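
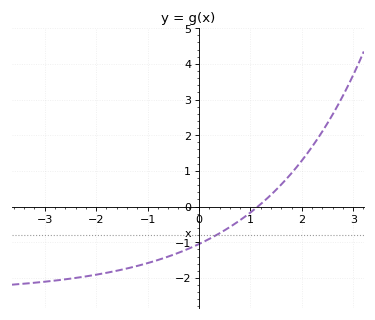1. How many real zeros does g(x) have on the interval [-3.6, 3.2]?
1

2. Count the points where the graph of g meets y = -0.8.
1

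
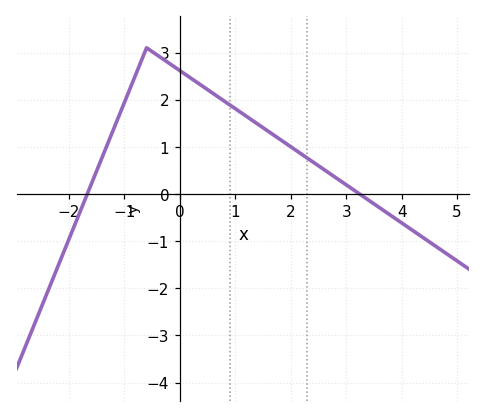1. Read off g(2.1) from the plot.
0.9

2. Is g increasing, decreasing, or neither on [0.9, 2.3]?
decreasing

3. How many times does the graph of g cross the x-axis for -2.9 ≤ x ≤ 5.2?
2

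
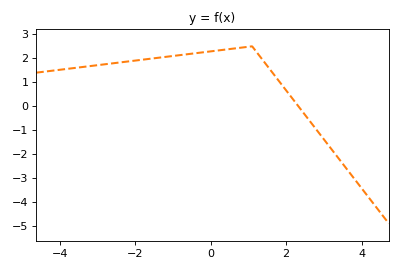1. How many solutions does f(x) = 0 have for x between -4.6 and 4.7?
1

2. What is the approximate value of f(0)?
2.3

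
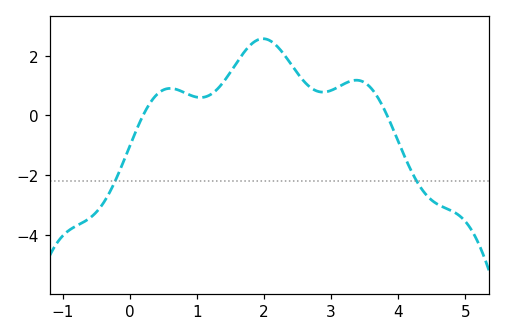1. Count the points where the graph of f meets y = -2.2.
2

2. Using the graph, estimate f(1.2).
0.6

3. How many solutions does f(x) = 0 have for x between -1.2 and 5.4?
2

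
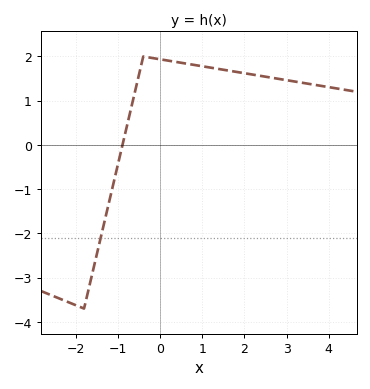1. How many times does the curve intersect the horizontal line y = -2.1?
1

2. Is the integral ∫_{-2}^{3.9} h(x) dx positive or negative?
positive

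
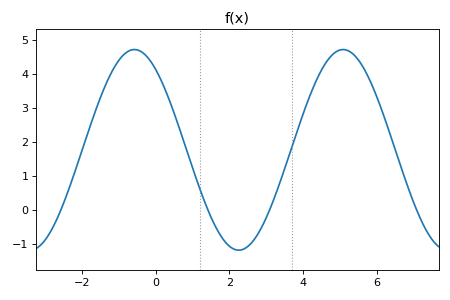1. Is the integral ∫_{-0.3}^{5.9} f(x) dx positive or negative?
positive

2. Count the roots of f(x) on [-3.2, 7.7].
4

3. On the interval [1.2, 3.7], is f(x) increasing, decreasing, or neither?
neither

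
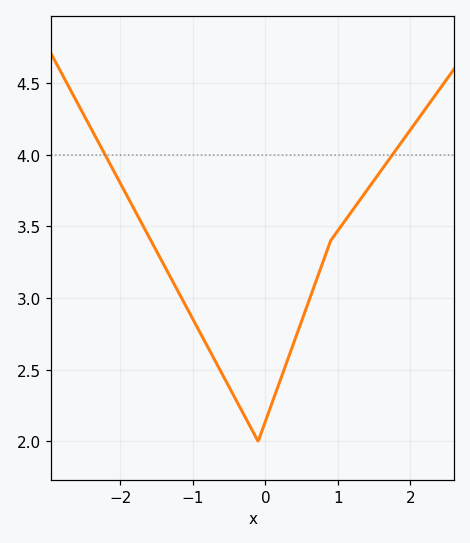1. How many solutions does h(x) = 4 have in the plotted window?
2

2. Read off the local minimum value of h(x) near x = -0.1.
2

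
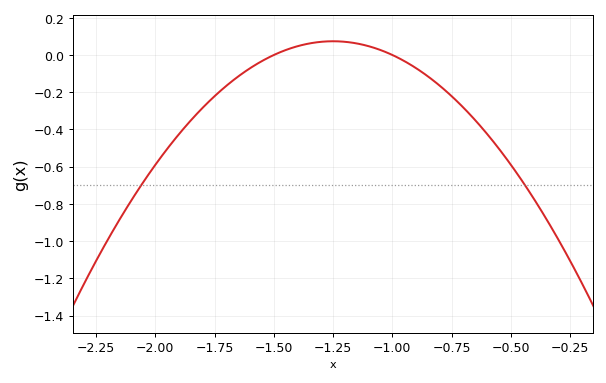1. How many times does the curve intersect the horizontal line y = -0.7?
2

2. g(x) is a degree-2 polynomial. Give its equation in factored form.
y = -1.18(x + 1.5)(x + 1)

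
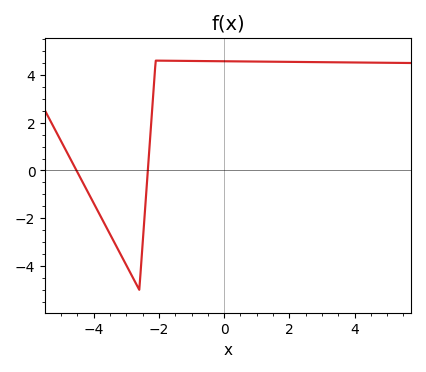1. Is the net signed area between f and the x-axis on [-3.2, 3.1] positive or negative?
positive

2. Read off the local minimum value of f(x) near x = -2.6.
-5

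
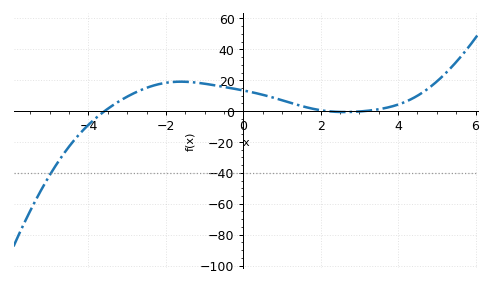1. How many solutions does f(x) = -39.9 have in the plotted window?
1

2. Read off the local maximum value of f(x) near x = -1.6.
19.1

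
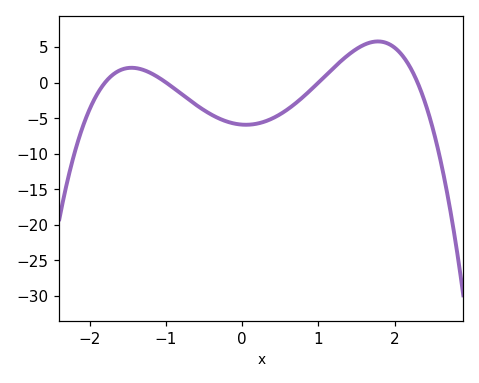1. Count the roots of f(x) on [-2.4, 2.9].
4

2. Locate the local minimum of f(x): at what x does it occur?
0.049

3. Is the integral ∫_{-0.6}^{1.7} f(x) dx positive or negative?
negative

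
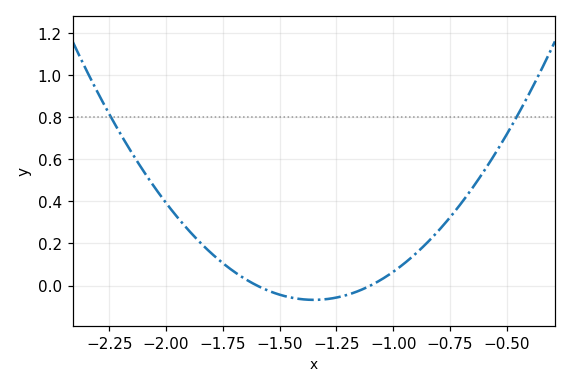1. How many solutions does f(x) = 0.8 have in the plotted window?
2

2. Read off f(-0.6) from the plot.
0.545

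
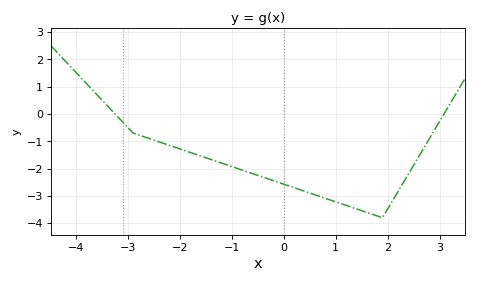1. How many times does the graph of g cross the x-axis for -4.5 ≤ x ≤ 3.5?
2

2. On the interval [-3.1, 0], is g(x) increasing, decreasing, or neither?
decreasing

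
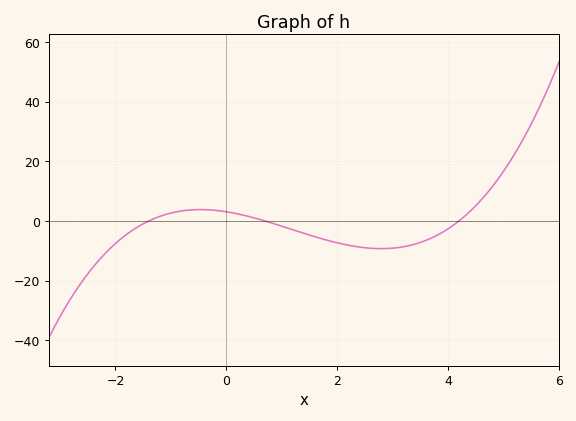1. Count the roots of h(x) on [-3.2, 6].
3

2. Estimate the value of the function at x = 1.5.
-4.7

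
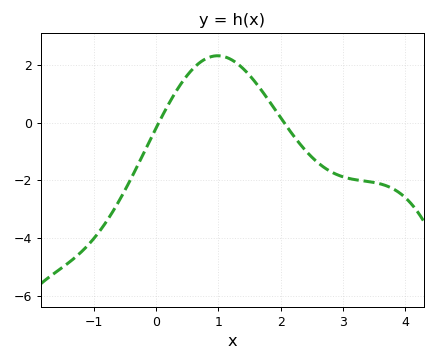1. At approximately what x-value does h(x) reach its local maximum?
0.987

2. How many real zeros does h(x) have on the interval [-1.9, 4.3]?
2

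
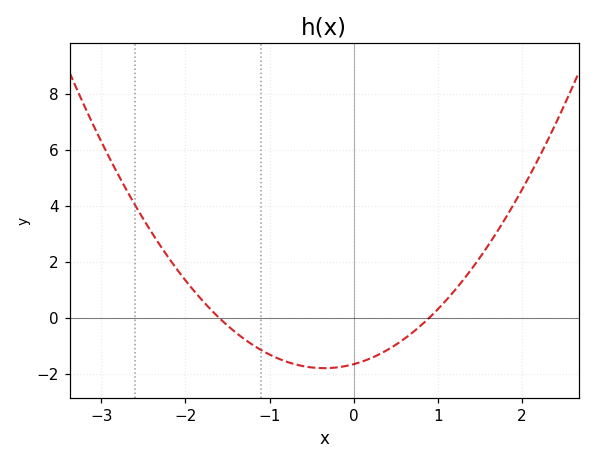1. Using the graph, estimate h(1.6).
2.58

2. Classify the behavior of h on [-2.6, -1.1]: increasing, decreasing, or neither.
decreasing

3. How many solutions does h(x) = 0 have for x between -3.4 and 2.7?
2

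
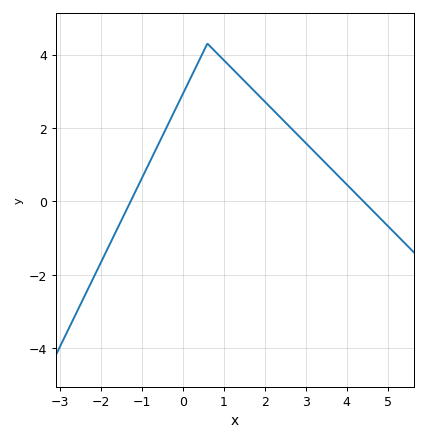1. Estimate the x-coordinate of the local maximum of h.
0.6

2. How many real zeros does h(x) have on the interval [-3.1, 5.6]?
2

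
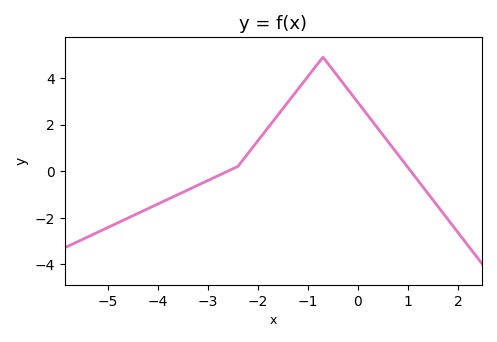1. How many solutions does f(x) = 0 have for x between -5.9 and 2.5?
2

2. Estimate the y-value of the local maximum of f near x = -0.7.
4.8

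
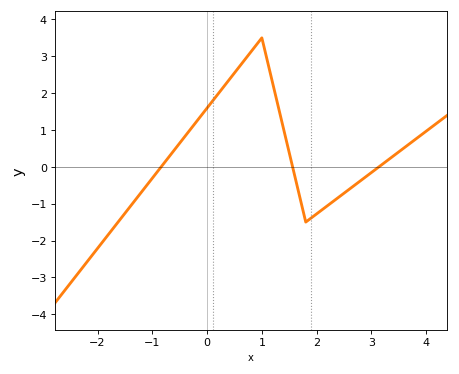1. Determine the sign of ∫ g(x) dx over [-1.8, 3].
positive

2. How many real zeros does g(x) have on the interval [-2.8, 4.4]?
3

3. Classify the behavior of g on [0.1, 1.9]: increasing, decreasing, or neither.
neither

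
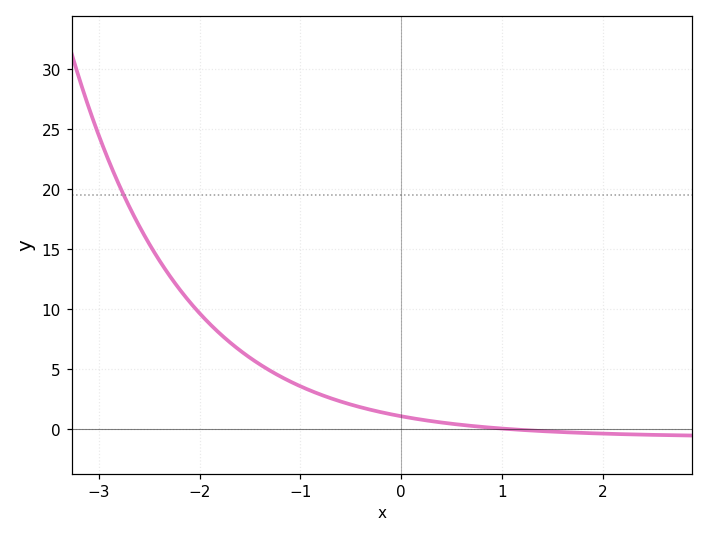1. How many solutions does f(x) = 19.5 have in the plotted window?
1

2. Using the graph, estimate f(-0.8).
2.9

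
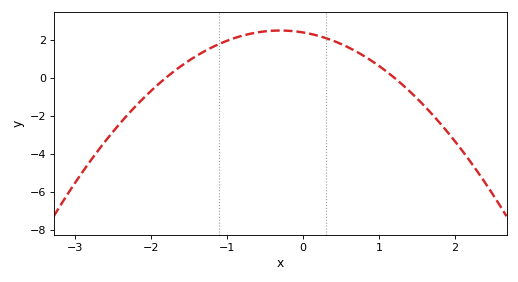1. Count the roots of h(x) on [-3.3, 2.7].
2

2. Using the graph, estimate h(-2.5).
-2.85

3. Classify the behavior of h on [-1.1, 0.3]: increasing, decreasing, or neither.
neither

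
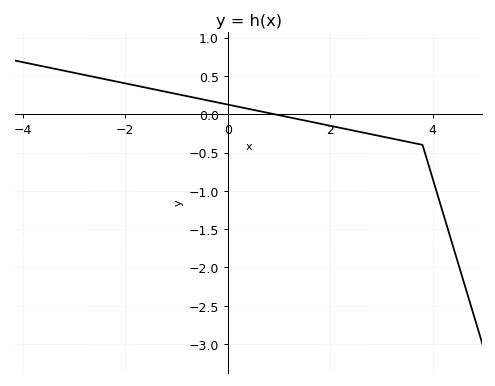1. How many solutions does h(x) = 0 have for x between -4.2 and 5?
1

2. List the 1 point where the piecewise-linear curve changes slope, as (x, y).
(3.8, -0.4)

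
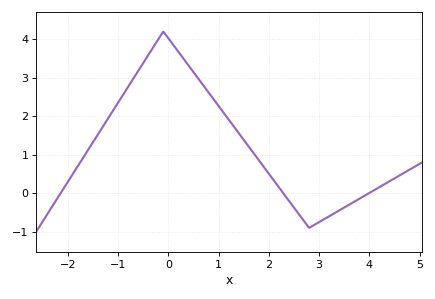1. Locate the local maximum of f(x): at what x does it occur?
0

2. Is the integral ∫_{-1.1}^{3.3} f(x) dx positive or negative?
positive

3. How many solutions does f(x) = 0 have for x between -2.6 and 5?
3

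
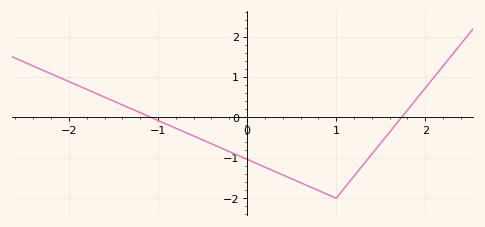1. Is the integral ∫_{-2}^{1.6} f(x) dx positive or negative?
negative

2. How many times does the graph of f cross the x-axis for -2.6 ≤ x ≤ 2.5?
2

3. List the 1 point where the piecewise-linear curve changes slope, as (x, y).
(1, -2)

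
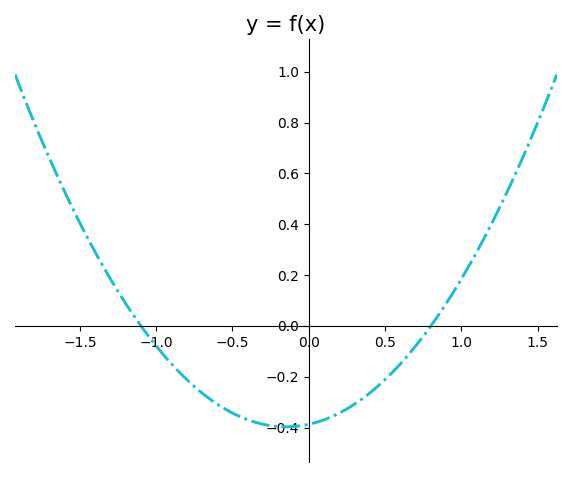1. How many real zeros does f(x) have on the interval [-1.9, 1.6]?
2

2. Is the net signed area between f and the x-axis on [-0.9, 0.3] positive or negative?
negative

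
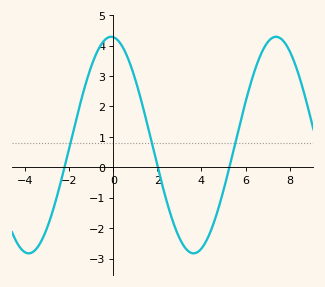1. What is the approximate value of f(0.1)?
4.2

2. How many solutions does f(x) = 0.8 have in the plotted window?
3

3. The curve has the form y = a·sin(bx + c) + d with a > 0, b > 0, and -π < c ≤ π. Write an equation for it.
y = 3.56sin(0.84x + 1.7) + 0.73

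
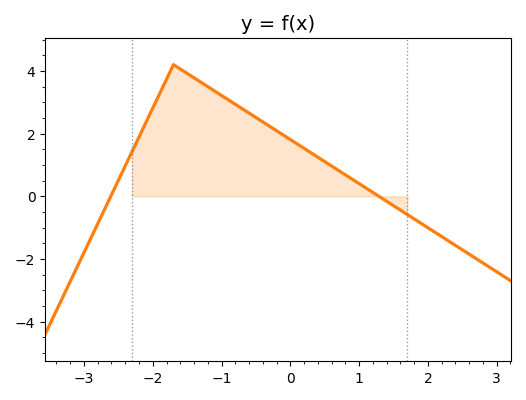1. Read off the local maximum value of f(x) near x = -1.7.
4.2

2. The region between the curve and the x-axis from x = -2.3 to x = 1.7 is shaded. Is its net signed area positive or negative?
positive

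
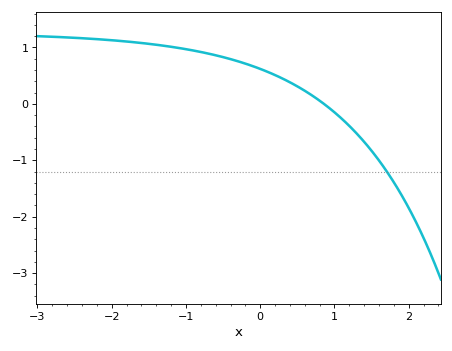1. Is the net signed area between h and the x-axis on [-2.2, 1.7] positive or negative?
positive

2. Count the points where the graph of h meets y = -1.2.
1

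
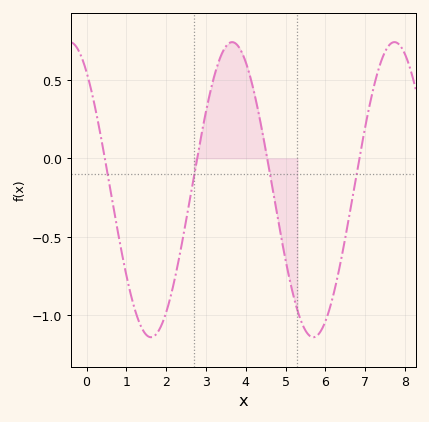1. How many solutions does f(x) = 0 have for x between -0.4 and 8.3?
4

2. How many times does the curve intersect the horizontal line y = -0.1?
4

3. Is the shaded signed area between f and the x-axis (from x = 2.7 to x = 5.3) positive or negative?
positive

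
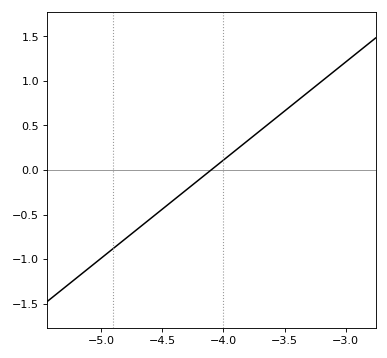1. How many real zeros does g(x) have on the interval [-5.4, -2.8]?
1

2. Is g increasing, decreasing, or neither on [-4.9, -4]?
increasing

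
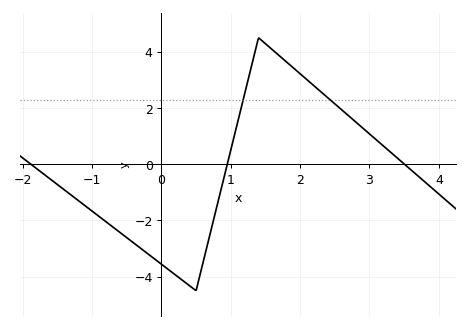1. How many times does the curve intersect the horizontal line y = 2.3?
2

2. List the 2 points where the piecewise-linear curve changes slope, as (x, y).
(0.5, -4.5); (1.4, 4.5)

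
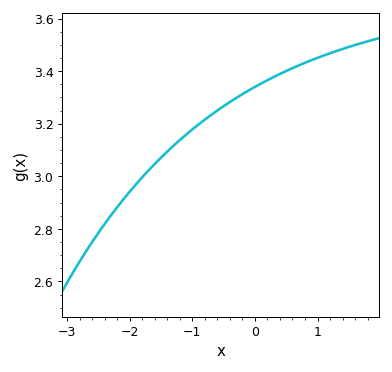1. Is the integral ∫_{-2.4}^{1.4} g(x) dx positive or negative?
positive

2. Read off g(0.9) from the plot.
3.44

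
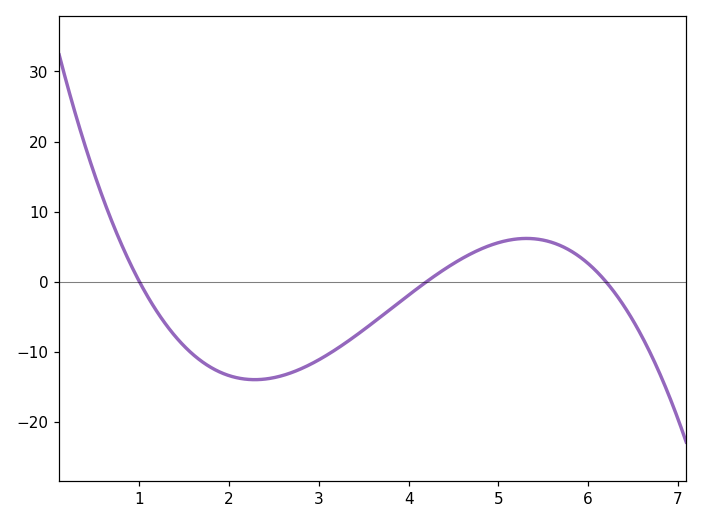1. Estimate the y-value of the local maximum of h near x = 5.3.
6.17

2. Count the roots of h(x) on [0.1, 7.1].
3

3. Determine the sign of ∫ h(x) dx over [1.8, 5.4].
negative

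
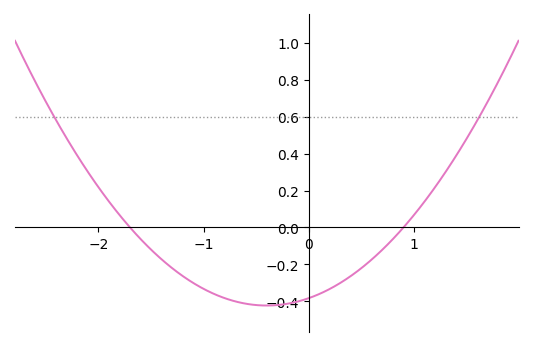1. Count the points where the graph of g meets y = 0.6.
2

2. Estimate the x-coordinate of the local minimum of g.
-0.4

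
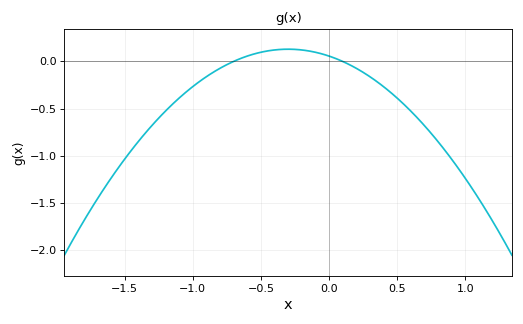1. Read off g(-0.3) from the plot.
0.15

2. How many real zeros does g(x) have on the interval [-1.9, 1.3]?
2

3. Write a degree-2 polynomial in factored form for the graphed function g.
y = -0.81(x + 0.7)(x - 0.1)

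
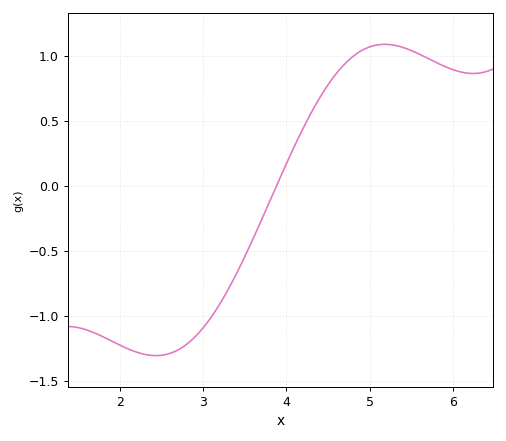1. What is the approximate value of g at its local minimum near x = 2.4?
-1.3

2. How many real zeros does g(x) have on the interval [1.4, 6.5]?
1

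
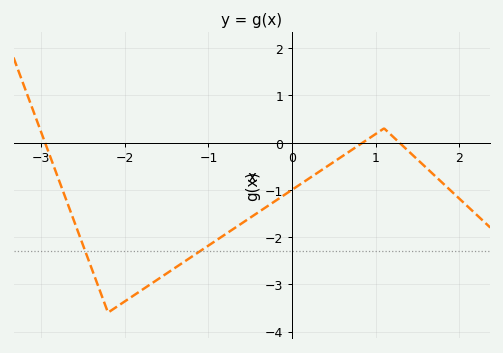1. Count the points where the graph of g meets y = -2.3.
2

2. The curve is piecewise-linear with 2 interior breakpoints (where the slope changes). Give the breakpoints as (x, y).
(-2.2, -3.6); (1.1, 0.3)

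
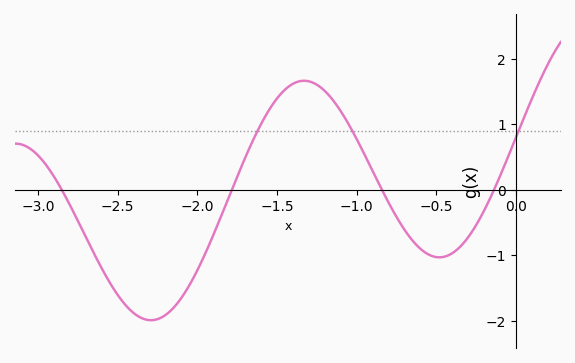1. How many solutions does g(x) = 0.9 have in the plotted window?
3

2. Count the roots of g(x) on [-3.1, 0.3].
4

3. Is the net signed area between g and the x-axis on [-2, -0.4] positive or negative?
positive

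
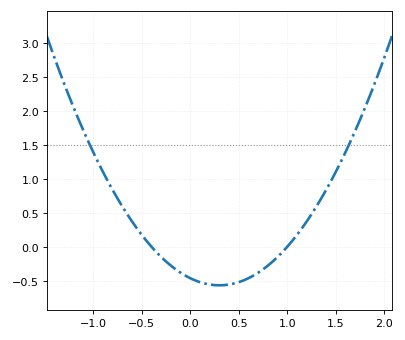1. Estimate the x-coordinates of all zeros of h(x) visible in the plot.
-0.4, 1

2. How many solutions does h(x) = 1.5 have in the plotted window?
2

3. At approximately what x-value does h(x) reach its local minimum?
0.3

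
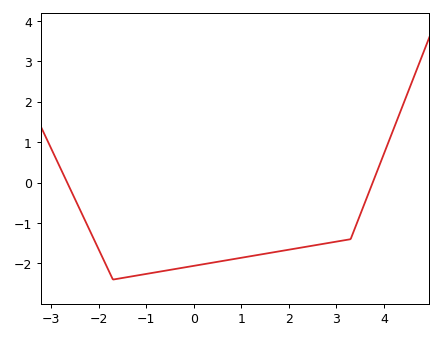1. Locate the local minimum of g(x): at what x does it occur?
-1.6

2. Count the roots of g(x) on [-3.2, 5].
2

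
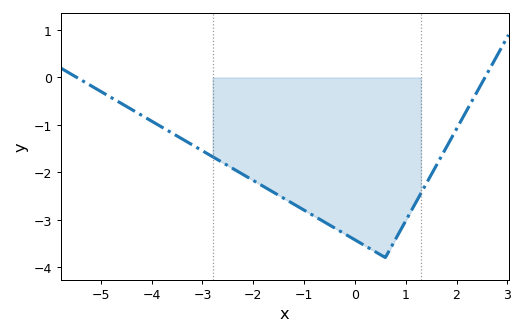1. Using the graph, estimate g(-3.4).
-1.3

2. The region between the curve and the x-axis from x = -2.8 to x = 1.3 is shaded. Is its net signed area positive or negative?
negative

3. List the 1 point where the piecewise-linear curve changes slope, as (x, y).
(0.6, -3.8)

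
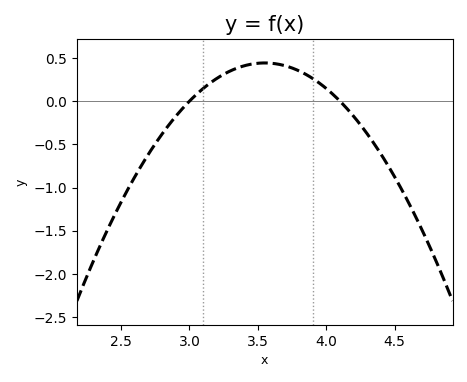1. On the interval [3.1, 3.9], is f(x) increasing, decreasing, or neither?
neither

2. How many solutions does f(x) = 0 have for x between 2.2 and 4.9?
2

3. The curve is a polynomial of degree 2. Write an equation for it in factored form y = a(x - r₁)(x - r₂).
y = -1.46(x - 3)(x - 4.1)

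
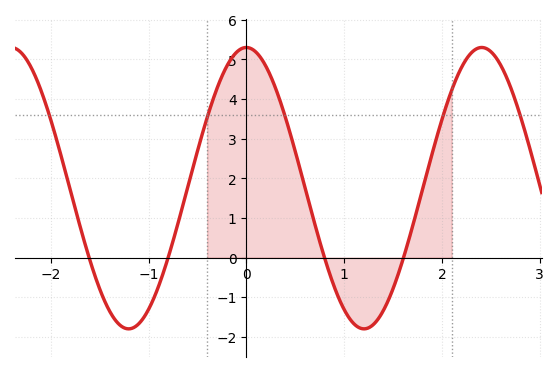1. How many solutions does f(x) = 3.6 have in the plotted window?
5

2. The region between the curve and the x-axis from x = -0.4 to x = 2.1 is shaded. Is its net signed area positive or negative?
positive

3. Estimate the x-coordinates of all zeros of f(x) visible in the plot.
-1.6, -0.8, 0.8, 1.6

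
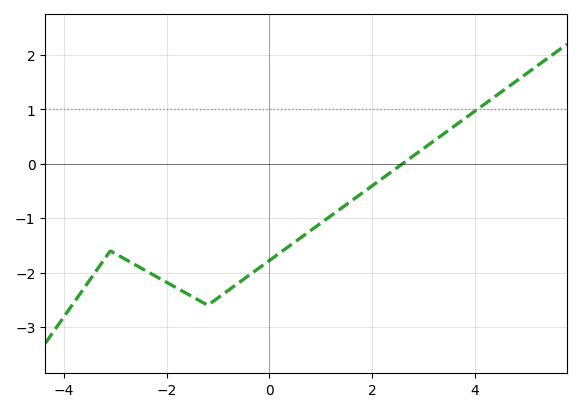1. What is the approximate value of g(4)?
1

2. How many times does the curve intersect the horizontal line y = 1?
1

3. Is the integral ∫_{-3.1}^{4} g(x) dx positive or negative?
negative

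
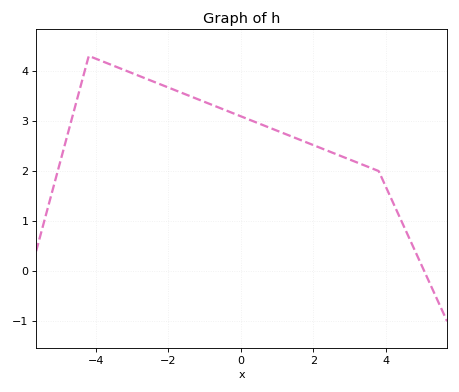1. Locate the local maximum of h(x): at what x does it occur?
-4.2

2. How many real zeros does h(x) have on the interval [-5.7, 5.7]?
1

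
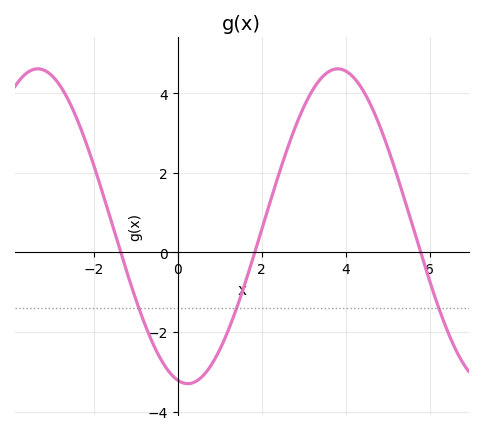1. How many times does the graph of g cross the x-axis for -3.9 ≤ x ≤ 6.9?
3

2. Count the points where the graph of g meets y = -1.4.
3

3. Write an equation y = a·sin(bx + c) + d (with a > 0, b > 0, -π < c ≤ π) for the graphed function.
y = 3.96sin(0.88x - 1.78) + 0.66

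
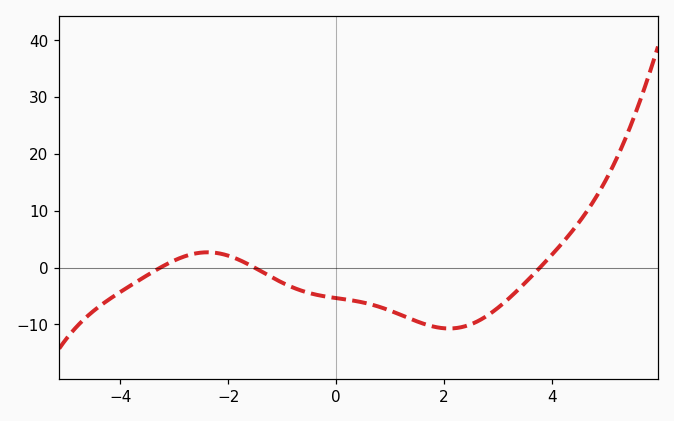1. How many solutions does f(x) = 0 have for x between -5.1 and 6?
3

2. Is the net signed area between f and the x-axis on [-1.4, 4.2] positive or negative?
negative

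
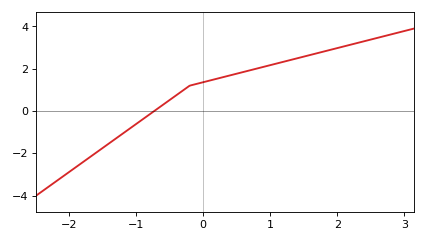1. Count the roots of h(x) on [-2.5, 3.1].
1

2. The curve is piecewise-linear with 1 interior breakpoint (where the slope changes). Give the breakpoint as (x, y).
(-0.2, 1.2)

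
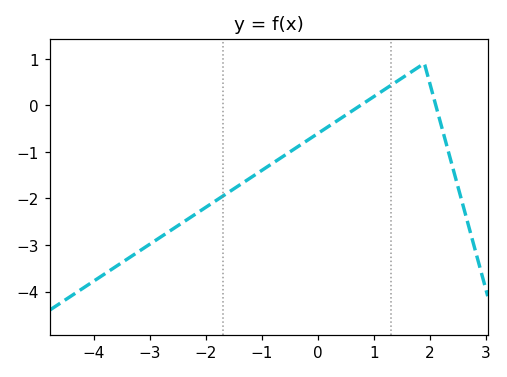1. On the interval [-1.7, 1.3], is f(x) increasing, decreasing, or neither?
increasing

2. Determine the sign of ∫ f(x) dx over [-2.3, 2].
negative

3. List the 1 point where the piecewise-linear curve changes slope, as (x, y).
(1.9, 0.9)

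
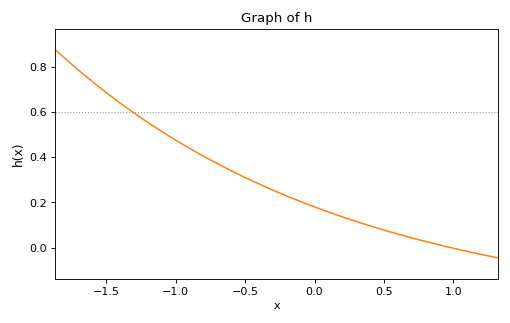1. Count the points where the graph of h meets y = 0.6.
1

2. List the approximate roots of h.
0.979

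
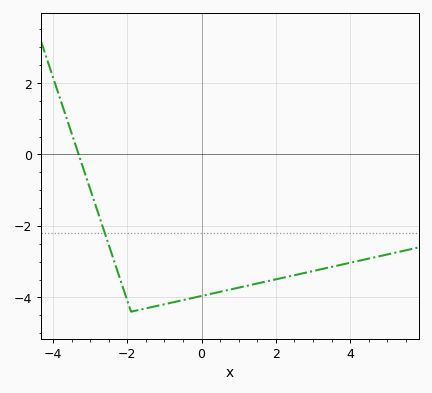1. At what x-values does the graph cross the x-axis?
-3.31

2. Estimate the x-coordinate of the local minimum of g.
-1.9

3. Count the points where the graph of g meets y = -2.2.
1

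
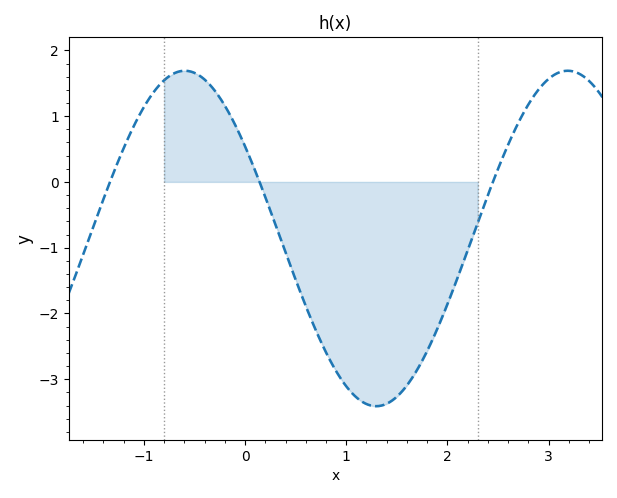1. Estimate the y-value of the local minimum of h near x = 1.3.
-3.41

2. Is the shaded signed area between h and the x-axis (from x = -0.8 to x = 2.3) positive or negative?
negative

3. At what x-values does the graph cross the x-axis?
-1.33, 0.143, 2.45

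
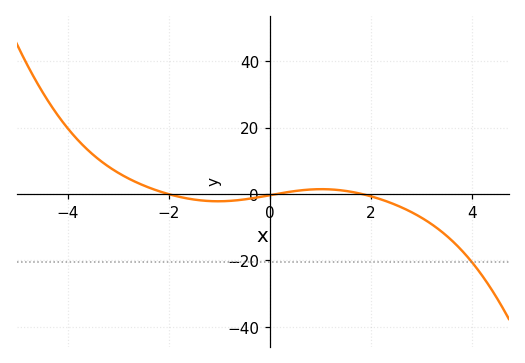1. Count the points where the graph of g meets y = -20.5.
1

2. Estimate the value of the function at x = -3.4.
10.6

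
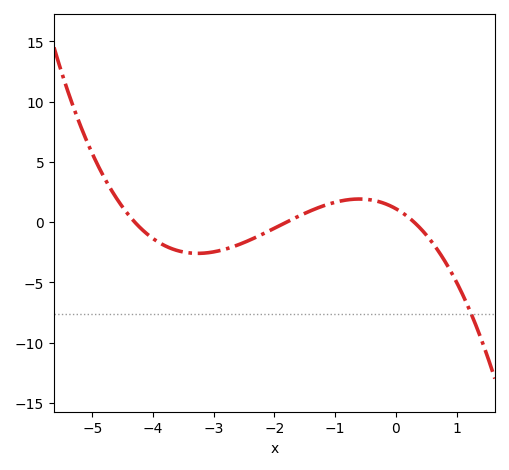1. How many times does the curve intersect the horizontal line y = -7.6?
1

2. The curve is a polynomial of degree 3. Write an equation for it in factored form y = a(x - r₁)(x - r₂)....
y = -0.48(x + 4.3)(x + 1.8)(x - 0.3)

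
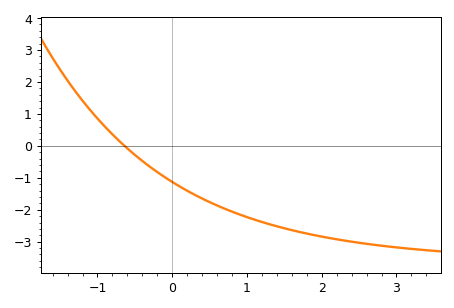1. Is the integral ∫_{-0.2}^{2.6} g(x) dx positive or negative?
negative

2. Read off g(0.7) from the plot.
-2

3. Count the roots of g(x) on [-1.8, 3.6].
1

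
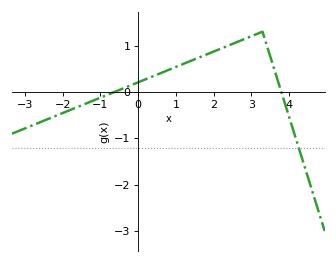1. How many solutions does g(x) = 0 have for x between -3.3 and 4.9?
2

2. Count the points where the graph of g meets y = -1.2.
1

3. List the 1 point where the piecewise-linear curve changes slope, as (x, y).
(3.3, 1.3)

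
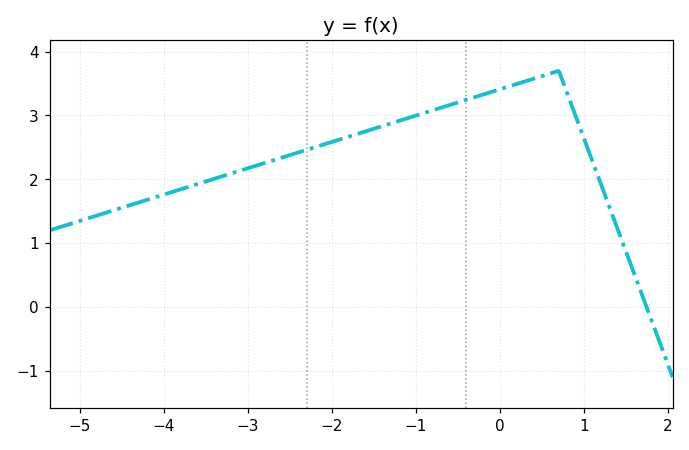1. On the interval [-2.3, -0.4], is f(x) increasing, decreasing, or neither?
increasing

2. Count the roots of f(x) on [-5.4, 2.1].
1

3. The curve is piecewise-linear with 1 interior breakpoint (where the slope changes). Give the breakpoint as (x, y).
(0.7, 3.7)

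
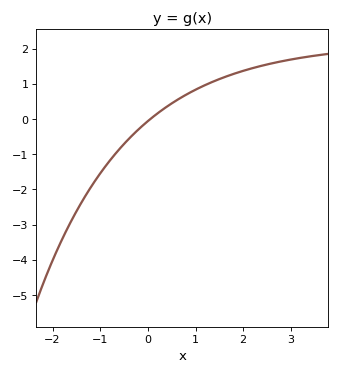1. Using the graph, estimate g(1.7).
1.23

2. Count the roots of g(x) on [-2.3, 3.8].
1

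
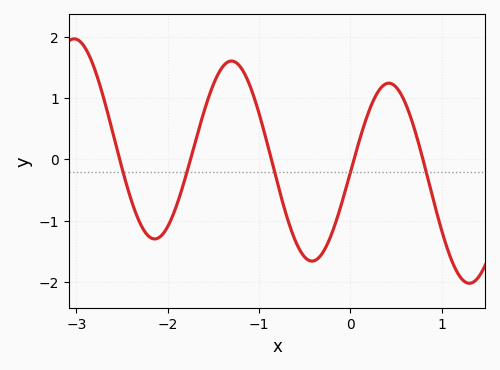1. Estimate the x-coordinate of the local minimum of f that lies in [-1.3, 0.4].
-0.419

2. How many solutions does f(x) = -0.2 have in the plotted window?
5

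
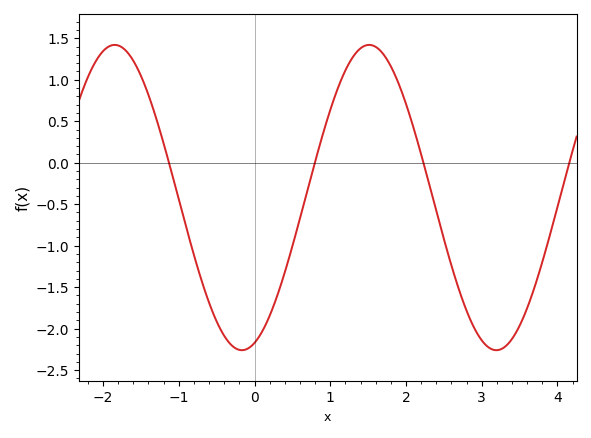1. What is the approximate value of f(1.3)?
1.27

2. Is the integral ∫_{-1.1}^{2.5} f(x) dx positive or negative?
negative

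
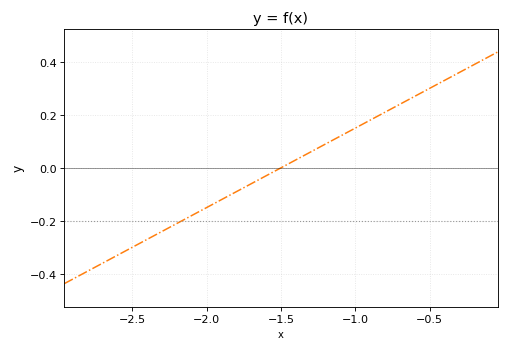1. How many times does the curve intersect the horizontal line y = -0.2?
1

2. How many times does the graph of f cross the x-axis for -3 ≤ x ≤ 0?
1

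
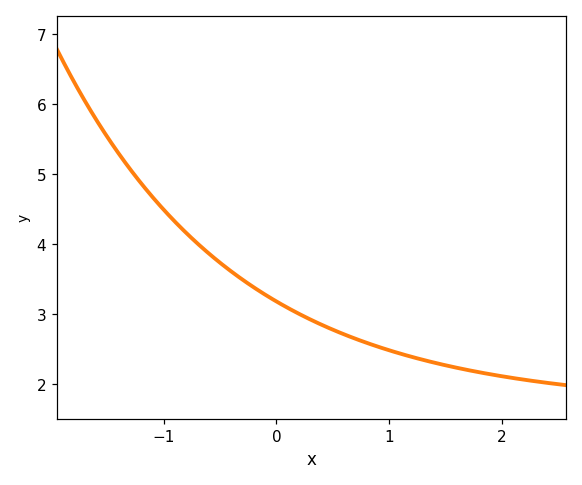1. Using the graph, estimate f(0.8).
2.59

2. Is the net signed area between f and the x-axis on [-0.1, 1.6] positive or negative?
positive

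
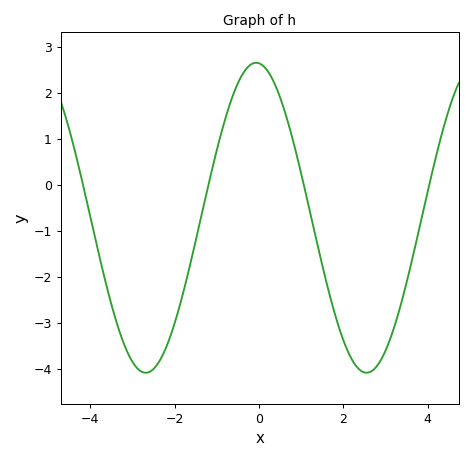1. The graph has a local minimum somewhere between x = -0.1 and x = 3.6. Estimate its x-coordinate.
2.55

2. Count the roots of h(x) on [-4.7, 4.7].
4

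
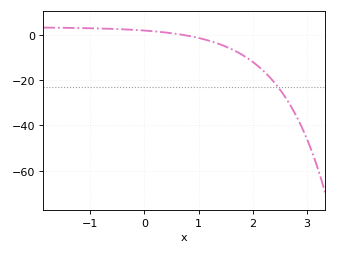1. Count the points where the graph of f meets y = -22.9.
1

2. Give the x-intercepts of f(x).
0.701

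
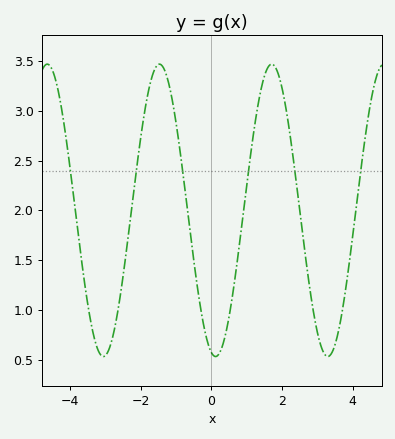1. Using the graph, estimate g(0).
0.572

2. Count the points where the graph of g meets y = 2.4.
6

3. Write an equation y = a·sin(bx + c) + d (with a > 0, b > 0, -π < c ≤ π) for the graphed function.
y = 1.47sin(1.98x - 1.81) + 2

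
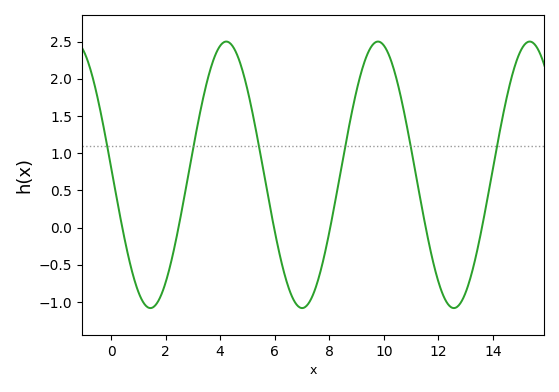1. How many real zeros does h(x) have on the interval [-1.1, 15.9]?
6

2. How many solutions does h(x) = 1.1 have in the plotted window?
6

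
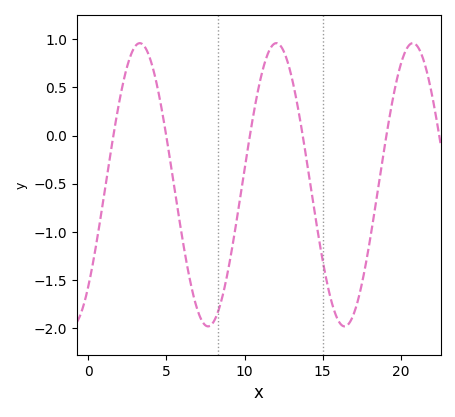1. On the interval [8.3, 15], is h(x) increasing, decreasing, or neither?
neither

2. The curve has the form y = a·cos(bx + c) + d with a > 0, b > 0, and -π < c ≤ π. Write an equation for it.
y = 1.47cos(0.72x - 2.4) - 0.51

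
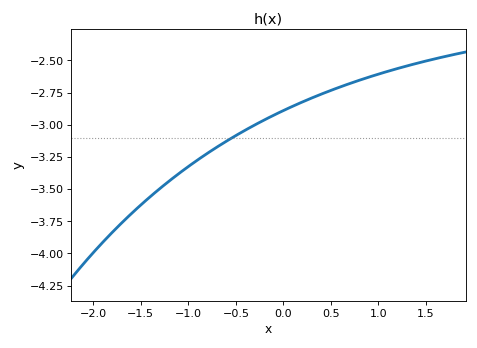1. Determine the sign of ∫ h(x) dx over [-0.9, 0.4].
negative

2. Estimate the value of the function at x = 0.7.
-2.7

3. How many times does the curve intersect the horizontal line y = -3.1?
1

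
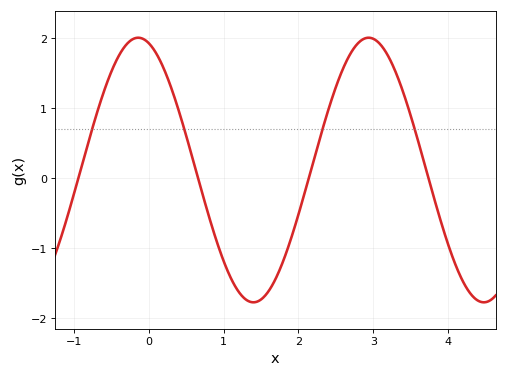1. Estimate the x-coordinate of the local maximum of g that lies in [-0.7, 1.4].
-0.141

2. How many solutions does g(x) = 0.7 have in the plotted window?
4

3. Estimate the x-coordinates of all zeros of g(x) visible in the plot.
-0.943, 0.659, 2.14, 3.74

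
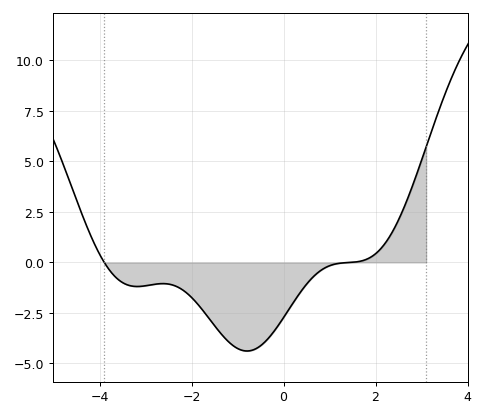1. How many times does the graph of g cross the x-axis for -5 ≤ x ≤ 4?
2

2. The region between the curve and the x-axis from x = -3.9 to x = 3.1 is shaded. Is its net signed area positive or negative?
negative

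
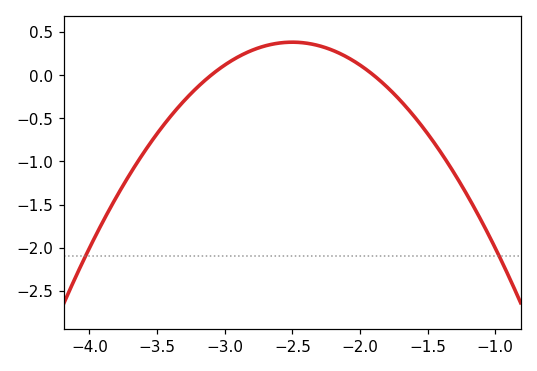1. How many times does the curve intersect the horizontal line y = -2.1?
2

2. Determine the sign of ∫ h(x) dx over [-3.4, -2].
positive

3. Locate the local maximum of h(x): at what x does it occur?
-2.5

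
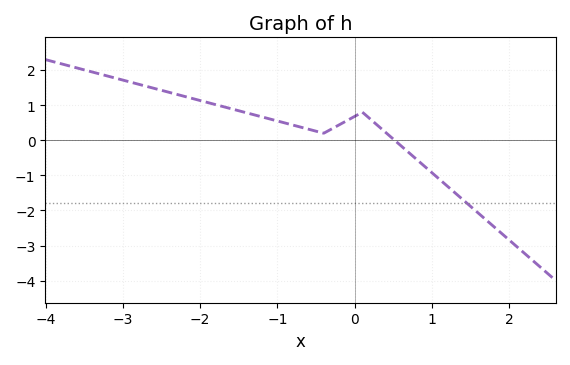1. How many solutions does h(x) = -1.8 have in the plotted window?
1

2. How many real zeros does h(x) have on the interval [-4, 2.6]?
1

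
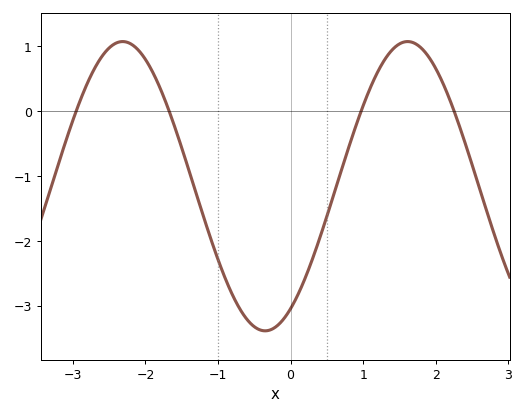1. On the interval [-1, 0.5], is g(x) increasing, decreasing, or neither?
neither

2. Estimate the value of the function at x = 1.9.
0.839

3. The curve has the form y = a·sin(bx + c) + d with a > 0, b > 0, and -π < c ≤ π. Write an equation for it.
y = 2.23sin(1.6x - 1.01) - 1.16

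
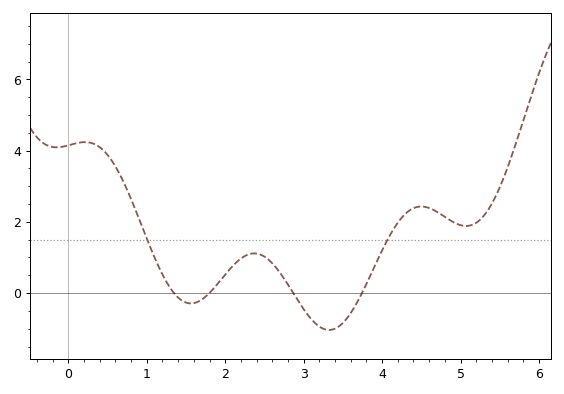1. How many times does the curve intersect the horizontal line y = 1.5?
2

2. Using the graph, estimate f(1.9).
0.252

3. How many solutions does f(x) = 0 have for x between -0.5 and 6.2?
4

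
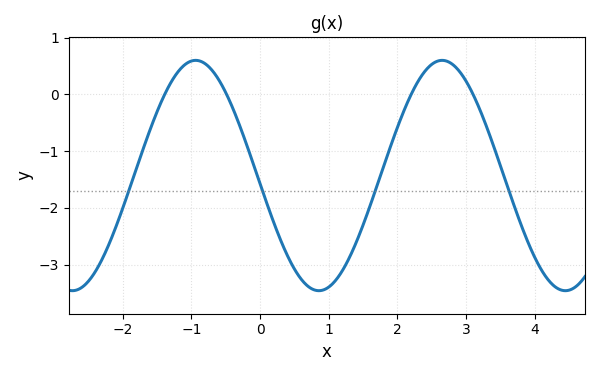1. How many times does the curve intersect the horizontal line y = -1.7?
4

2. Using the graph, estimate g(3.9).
-2.6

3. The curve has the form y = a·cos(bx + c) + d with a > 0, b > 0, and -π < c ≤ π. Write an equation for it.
y = 2.03cos(1.8x + 1.6) - 1.43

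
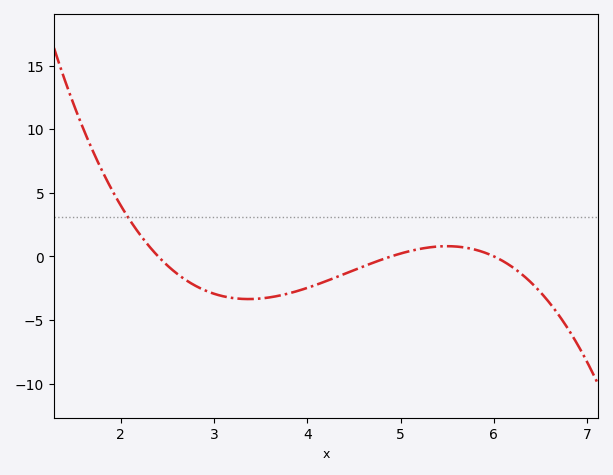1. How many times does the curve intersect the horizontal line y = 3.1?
1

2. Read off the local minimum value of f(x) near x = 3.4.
-3.36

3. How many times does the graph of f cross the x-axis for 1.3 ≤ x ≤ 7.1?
3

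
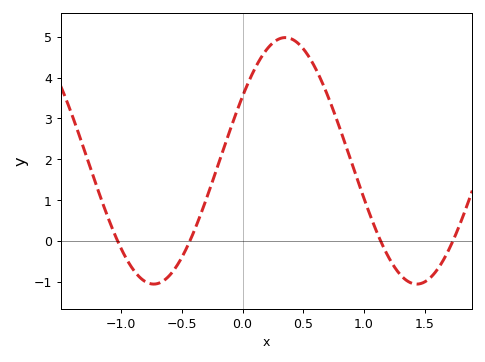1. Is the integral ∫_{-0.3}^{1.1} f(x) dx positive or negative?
positive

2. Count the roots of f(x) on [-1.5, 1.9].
4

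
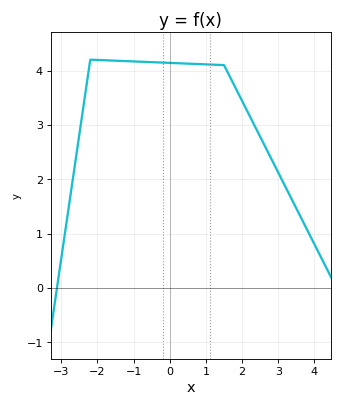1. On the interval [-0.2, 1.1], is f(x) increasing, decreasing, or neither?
decreasing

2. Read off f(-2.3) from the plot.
3.74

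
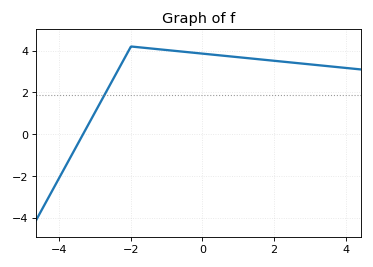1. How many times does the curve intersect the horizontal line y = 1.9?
1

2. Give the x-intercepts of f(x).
-3.4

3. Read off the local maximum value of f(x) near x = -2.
4.2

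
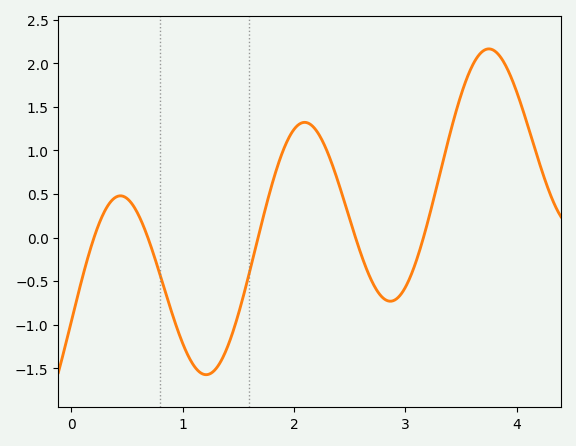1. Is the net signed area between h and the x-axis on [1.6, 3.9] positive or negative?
positive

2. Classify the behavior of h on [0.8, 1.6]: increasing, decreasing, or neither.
neither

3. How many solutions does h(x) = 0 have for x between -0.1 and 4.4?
5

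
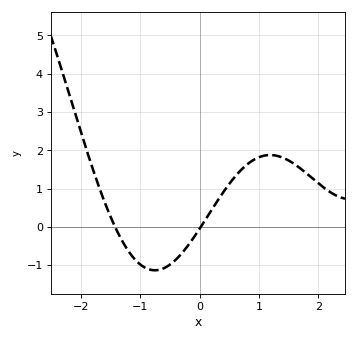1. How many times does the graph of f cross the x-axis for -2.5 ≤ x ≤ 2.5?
2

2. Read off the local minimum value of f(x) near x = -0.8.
-1.1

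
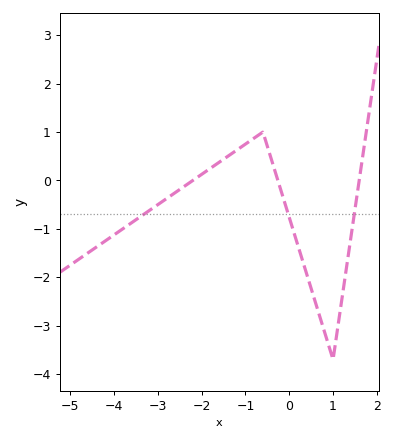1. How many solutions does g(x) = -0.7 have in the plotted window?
3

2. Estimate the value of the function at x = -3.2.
-0.6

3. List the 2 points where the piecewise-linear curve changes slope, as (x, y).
(-0.6, 1); (1, -3.7)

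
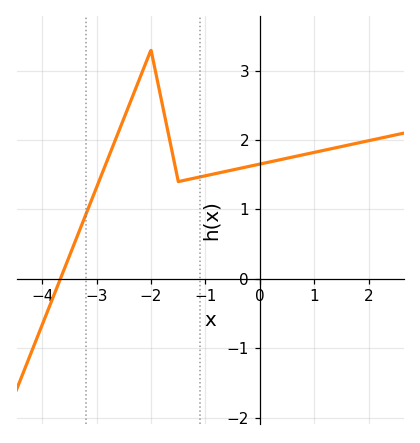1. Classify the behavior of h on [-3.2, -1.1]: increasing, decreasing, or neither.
neither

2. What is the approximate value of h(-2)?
3.3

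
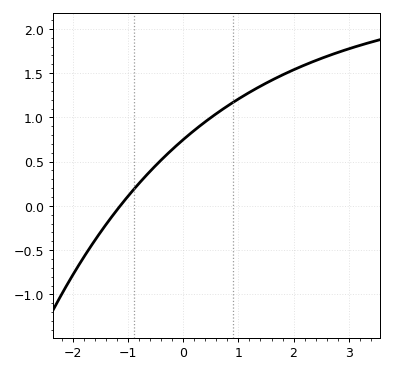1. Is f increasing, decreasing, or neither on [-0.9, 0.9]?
increasing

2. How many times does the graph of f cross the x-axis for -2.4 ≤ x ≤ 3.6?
1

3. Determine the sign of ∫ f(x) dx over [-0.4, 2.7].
positive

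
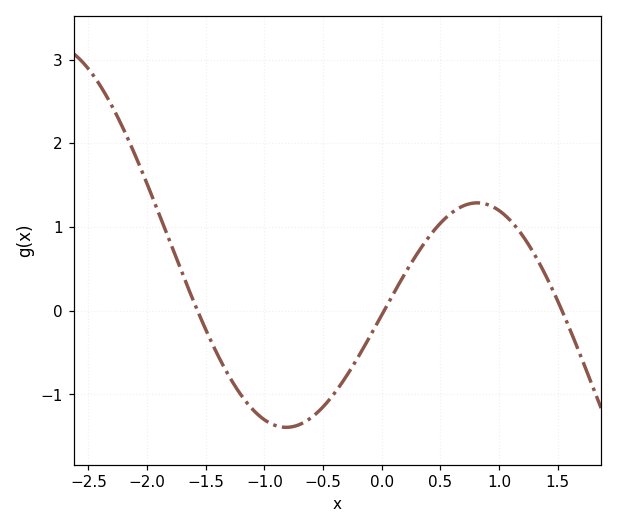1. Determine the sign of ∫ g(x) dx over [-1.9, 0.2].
negative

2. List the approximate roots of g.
-1.6, 0, 1.5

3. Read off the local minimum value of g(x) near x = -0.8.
-1.4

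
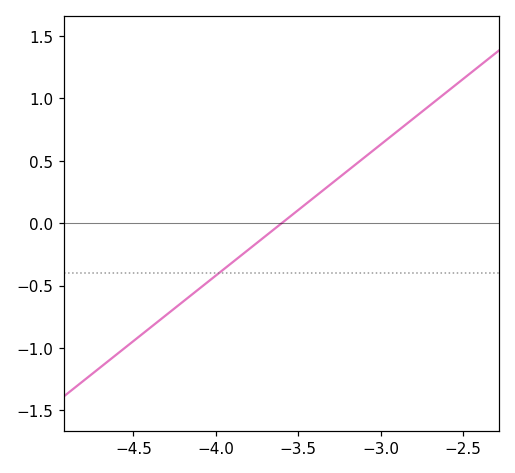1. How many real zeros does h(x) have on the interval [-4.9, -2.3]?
1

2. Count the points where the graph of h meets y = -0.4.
1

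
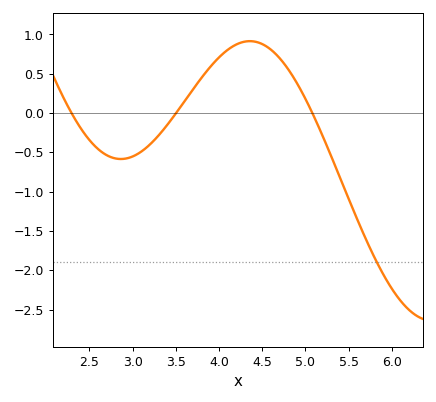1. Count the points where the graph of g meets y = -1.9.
1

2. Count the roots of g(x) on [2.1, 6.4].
3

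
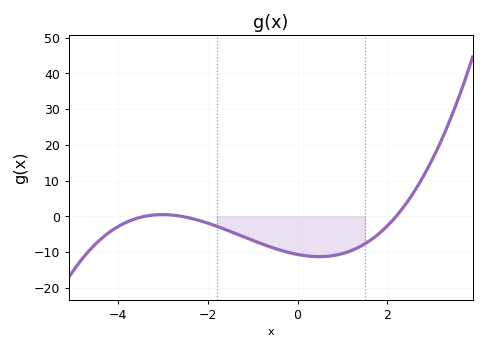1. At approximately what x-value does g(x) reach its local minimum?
0.4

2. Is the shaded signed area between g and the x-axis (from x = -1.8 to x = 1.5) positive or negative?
negative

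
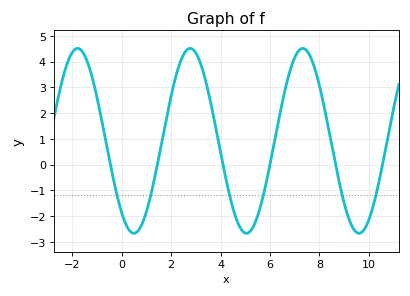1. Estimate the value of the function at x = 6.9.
3.9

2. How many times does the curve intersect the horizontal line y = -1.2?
6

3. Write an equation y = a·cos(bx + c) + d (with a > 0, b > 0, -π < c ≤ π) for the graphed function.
y = 3.59cos(1.4x + 2.5) + 0.92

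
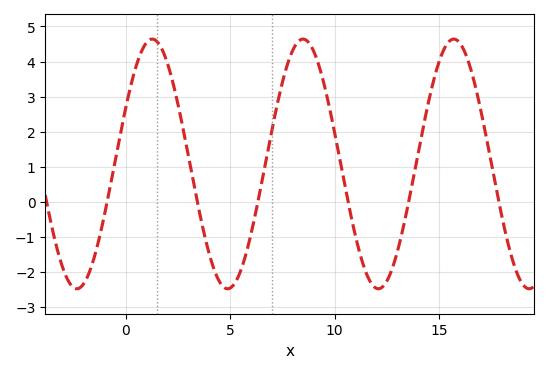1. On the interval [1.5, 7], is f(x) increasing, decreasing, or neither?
neither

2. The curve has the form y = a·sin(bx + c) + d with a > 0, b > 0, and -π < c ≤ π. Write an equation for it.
y = 3.56sin(0.87x + 0.47) + 1.08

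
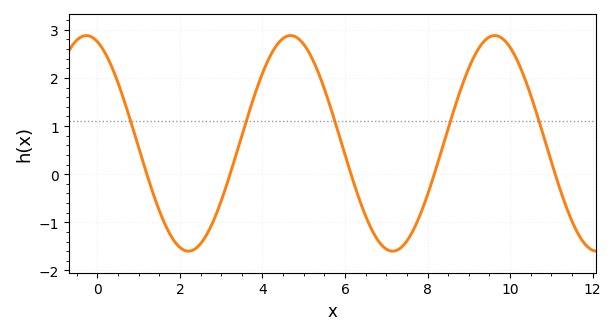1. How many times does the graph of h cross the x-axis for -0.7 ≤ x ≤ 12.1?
5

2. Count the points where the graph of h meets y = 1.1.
5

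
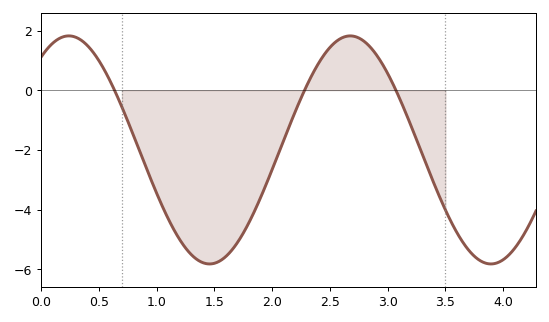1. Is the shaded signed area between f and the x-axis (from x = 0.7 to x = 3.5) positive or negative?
negative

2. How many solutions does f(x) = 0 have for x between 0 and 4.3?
3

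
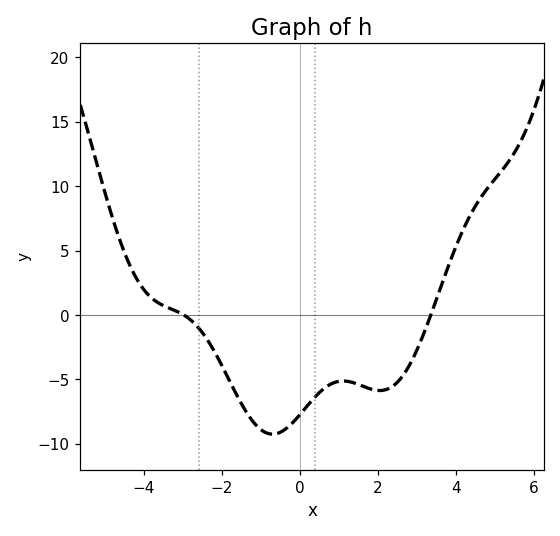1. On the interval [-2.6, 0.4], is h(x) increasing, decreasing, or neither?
neither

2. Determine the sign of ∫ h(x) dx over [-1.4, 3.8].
negative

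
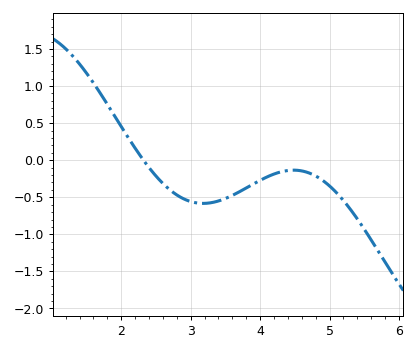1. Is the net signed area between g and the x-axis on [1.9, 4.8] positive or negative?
negative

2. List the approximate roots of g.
2.3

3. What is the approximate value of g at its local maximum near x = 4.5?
-0.15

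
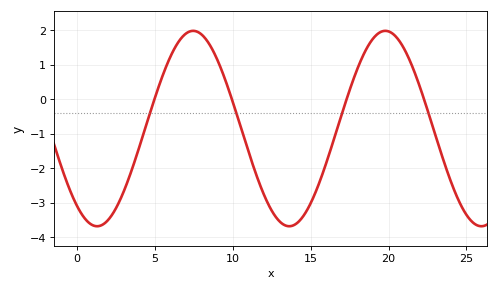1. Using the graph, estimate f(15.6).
-2.4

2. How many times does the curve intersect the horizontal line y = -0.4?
4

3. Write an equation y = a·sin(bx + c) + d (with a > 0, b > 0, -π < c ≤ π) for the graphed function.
y = 2.83sin(0.51x - 2.2) - 0.85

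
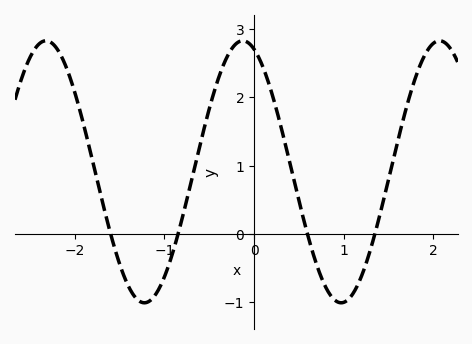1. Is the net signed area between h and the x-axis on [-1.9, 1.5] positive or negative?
positive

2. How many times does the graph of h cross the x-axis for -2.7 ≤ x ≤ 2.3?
4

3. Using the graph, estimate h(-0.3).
2.6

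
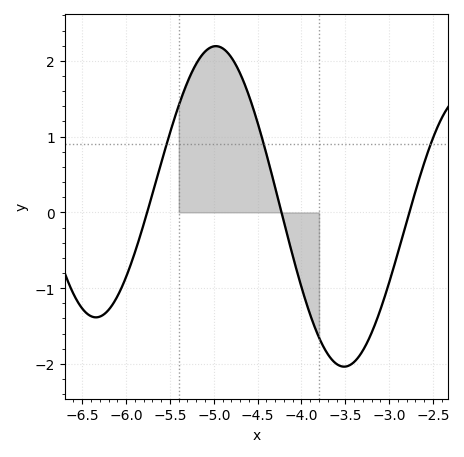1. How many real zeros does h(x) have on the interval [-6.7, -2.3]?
3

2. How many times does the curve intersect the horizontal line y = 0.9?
3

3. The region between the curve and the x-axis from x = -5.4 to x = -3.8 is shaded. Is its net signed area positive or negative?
positive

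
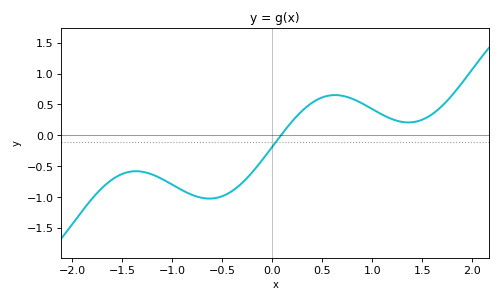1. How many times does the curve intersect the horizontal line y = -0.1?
1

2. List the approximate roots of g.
0.086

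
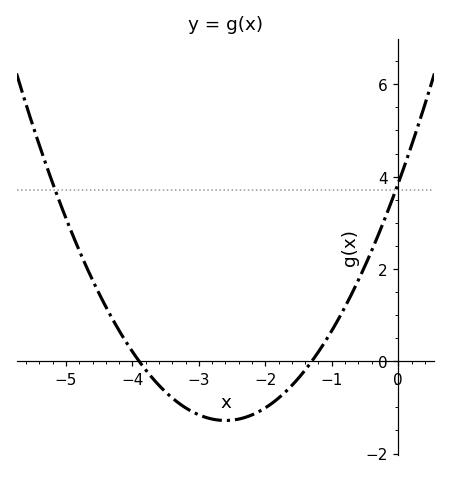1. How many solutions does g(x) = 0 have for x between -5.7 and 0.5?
2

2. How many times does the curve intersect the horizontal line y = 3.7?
2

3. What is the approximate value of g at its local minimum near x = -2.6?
-1.28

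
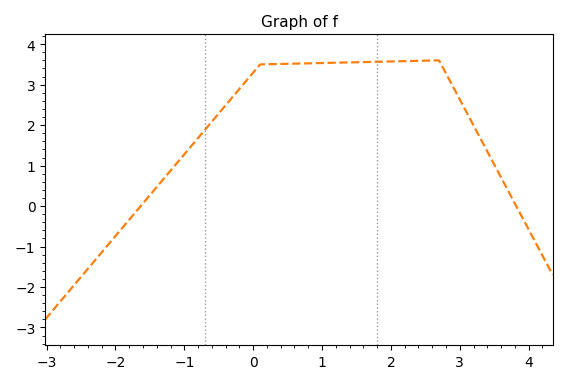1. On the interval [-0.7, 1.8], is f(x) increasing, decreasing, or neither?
increasing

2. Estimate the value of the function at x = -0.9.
1.5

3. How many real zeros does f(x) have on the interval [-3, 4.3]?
2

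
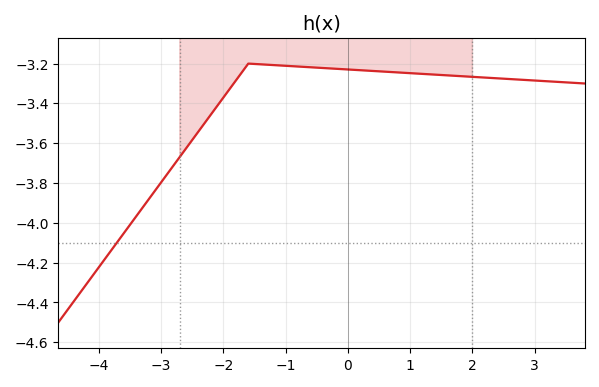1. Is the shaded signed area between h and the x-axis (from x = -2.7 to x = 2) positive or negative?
negative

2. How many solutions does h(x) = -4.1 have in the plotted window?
1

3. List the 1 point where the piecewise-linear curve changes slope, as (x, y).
(-1.6, -3.2)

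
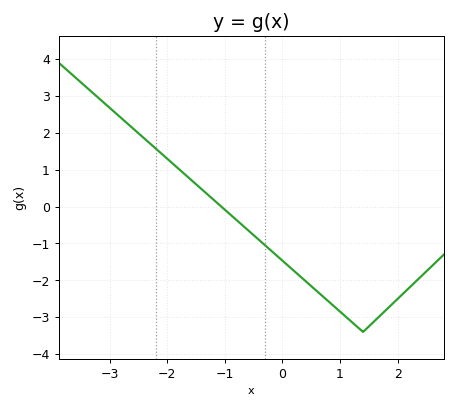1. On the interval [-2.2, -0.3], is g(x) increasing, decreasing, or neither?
decreasing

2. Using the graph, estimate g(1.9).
-2.7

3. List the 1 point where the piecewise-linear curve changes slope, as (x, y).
(1.4, -3.4)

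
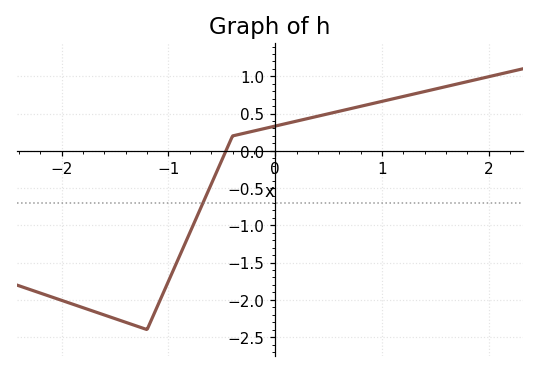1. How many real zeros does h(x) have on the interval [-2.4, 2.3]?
1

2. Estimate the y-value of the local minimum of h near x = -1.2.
-2.4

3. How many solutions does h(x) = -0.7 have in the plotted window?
1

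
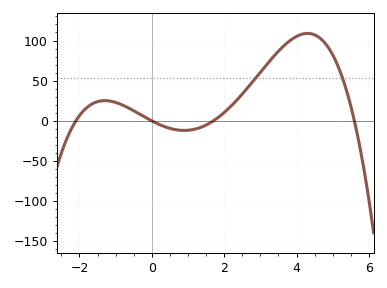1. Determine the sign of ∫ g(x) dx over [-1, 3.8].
positive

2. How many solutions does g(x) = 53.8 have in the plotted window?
2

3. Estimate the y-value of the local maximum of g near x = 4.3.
110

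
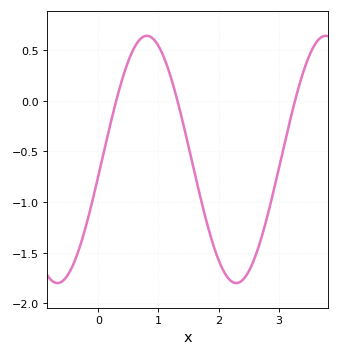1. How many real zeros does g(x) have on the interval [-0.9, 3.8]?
3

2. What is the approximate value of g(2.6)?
-1.55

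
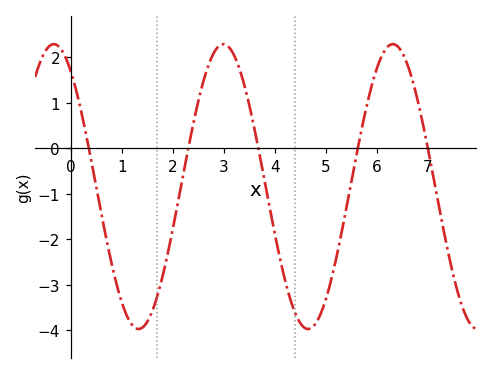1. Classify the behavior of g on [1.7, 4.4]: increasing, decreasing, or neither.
neither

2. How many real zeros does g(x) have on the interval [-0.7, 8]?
5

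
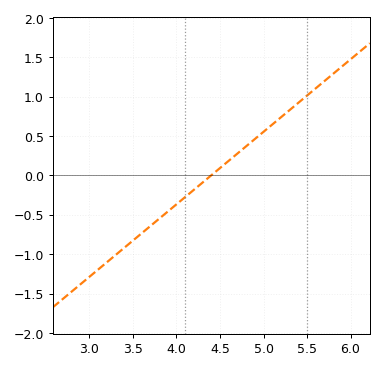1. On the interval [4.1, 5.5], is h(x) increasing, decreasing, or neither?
increasing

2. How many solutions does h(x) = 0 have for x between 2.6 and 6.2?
1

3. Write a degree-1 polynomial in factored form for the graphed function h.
y = 0.92(x - 4.4)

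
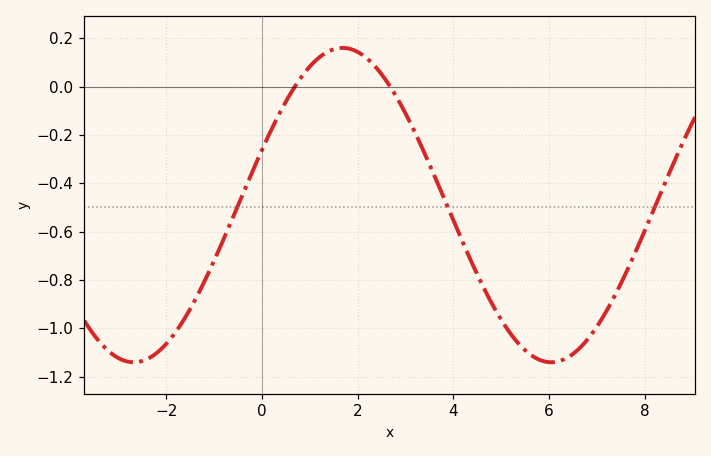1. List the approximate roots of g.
0.6, 2.6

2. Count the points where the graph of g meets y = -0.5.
3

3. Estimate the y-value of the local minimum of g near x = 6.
-1.14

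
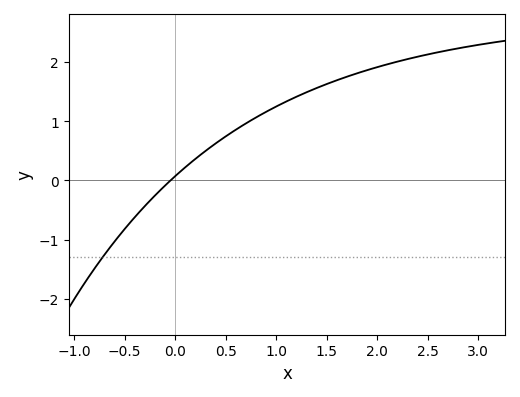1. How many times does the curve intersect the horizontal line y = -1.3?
1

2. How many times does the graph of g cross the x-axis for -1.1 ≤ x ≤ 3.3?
1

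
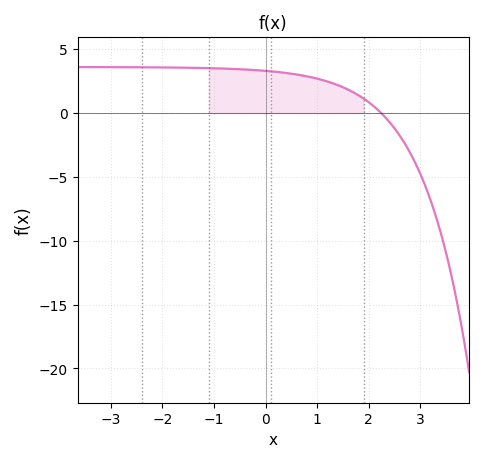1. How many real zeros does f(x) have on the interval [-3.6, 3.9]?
1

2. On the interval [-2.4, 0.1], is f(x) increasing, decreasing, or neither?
decreasing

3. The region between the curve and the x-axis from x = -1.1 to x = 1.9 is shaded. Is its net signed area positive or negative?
positive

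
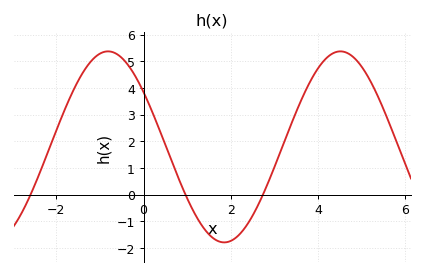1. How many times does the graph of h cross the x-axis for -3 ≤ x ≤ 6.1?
3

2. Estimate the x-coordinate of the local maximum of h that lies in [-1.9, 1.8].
-0.813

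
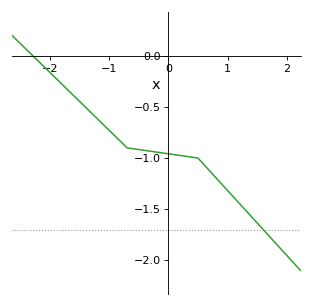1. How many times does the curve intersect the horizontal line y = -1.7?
1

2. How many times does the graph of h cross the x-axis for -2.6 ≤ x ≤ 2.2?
1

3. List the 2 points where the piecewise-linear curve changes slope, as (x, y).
(-0.7, -0.9); (0.5, -1)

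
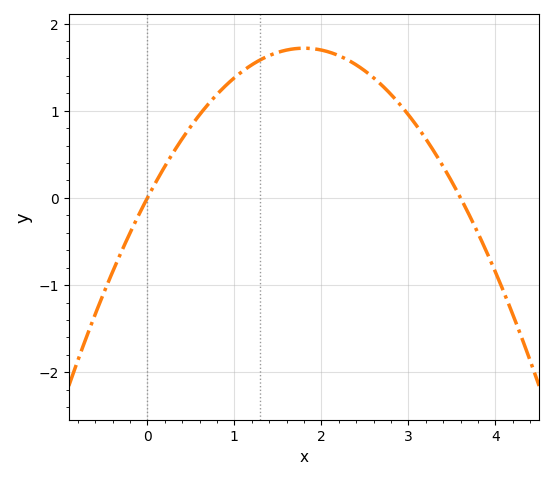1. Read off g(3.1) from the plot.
0.821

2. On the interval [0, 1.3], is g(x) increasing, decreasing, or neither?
increasing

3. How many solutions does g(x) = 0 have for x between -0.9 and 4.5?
2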